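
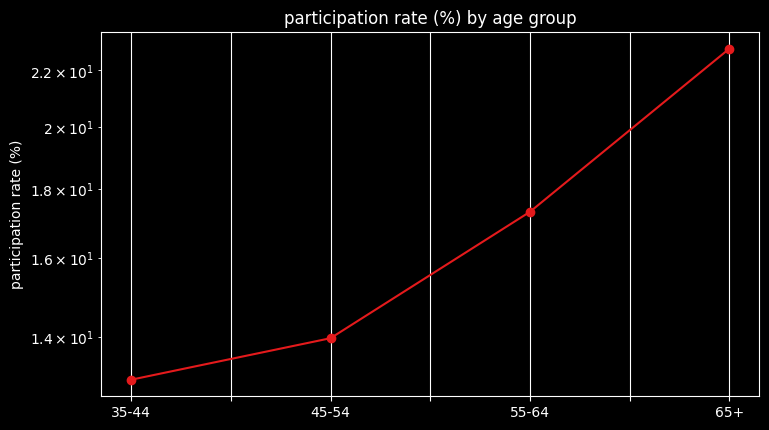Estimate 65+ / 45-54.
65+ ≈ 23, 45-54 ≈ 14; 23/14 ≈ 1.64.

≈ 1.64×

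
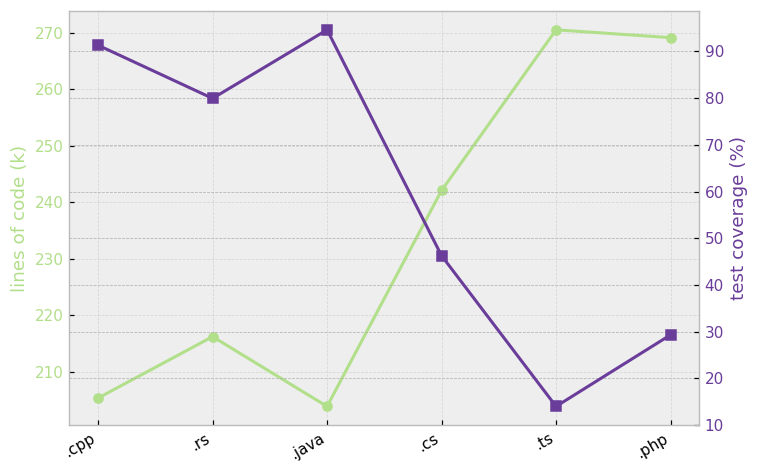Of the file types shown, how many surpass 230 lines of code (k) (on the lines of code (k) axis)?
3

Above 230: .cs, .ts, .php.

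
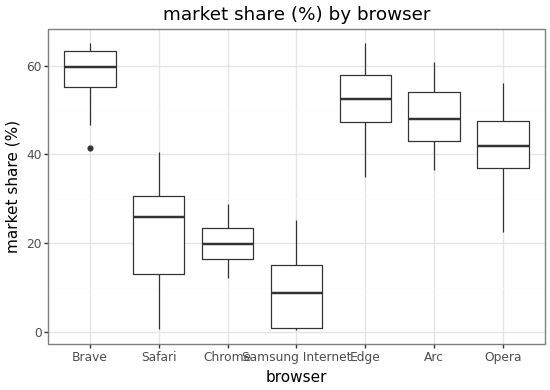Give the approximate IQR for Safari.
Q3 ≈ 30, Q1 ≈ 15; IQR ≈ 15.

≈ 15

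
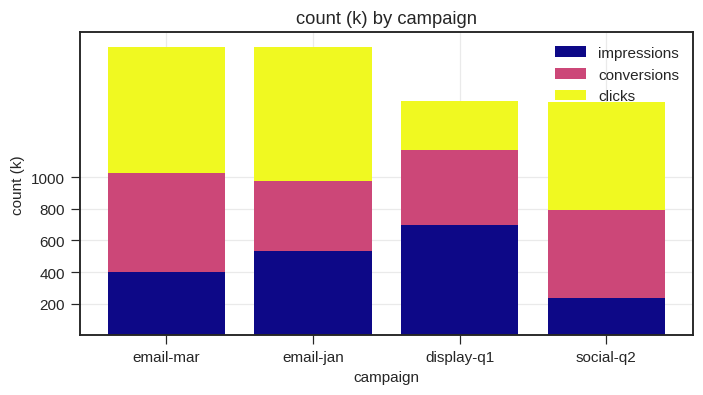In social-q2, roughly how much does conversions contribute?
≈ 600

conversions top ≈ 800, bottom ≈ 200; segment ≈ 600.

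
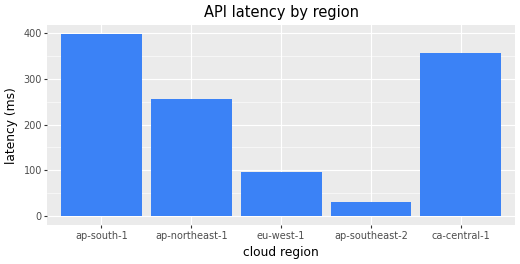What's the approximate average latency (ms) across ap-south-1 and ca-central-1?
≈ 375

(400 + 350) / 2 ≈ 375.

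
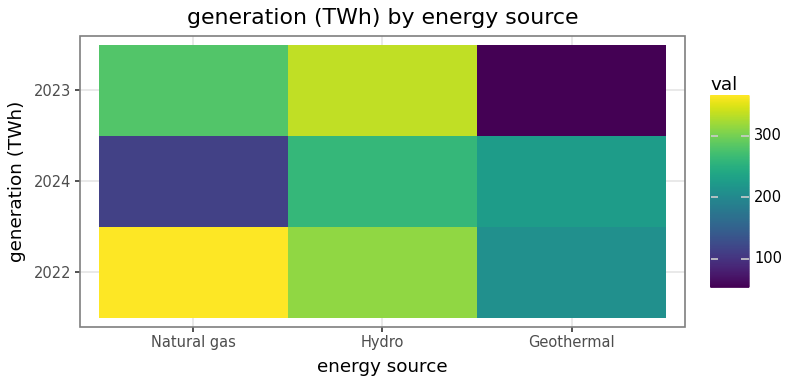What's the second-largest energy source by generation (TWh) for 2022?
Hydro

Top 3 for 2022: Natural gas ≈ 350, Hydro ≈ 300, Geothermal ≈ 200.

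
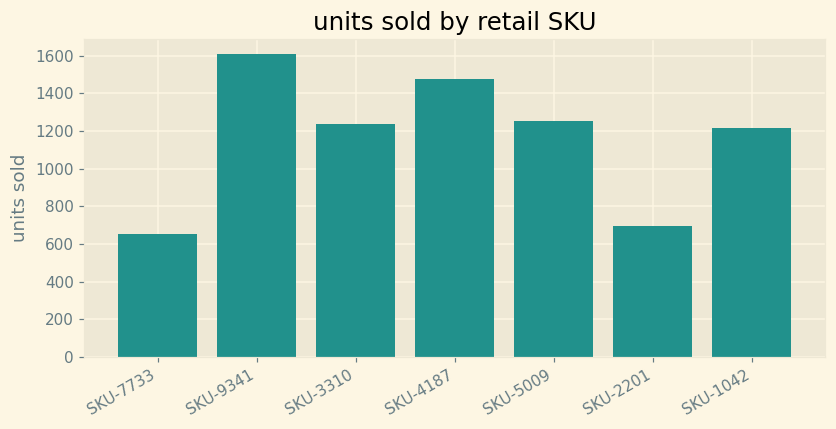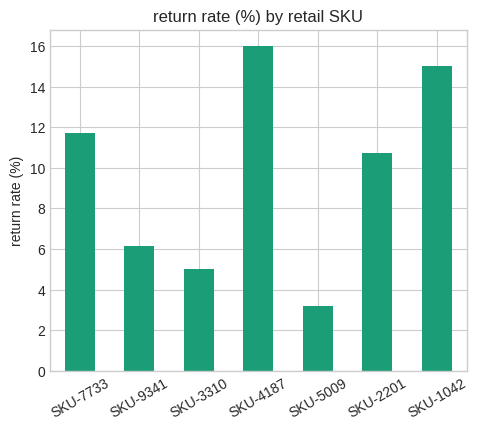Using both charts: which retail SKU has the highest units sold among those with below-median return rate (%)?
SKU-9341

Chart 2 median return rate (%) ≈ 10; below-median retail SKUs: SKU-9341, SKU-3310, SKU-5009. Among those, SKU-9341 has the highest units sold (≈ 1600).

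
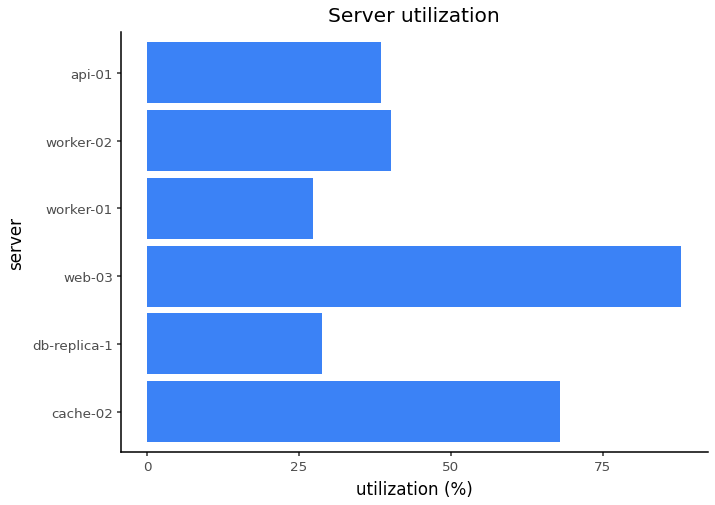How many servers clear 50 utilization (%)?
2

Above 50: cache-02, web-03.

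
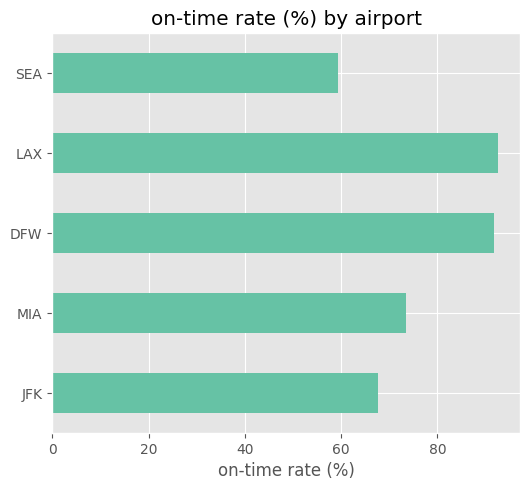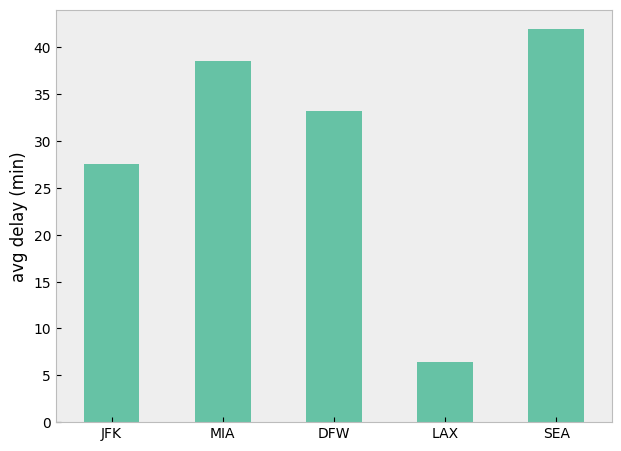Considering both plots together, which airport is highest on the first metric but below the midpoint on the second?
LAX

Chart 2 median avg delay (min) ≈ 35; below-median airports: JFK, LAX. Among those, LAX has the highest on-time rate (%) (≈ 90).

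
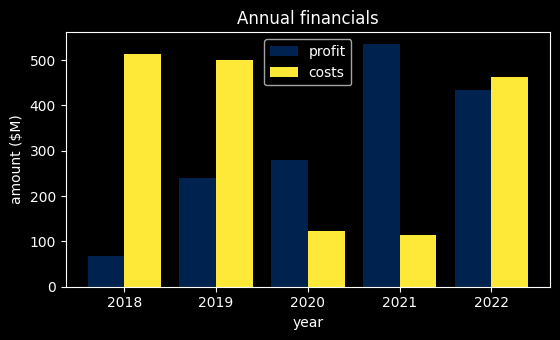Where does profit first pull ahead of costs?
2019: profit ≈ 250 vs costs ≈ 500 (not yet); 2020: profit ≈ 300 vs costs ≈ 100 (first crossover).

2020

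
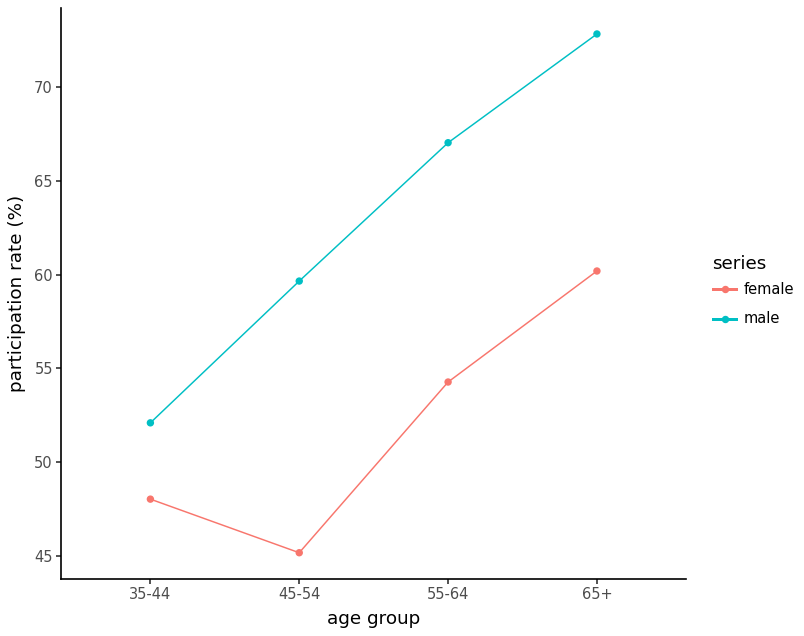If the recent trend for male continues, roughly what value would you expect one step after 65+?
Last three: 60, 65, 75 → slope ≈ 7.5/step → next ≈ 82.5.

≈ 82.5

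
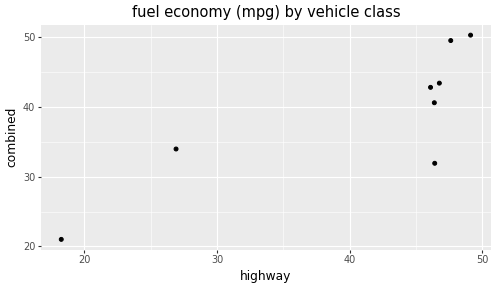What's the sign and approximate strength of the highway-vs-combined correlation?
Points are positively correlated; strong (|r| ≈ 0.8).

positive, strong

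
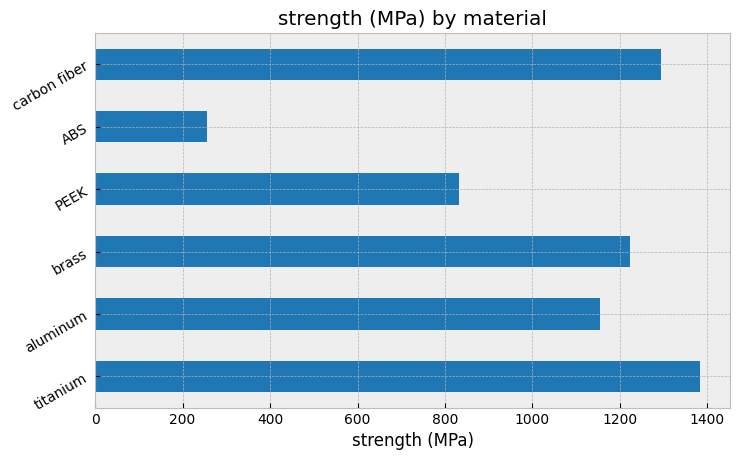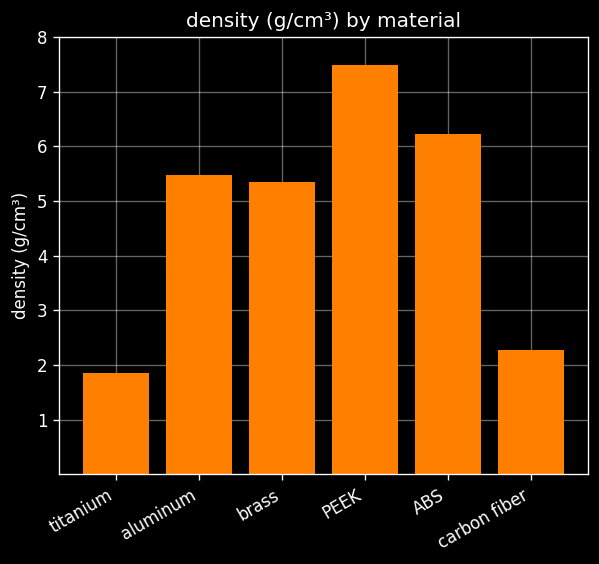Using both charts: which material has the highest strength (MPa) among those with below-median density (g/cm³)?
titanium

Chart 2 median density (g/cm³) ≈ 5; below-median materials: titanium, brass, carbon fiber. Among those, titanium has the highest strength (MPa) (≈ 1400).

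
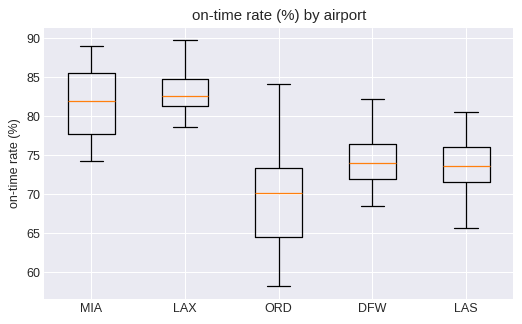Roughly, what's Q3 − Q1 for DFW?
Q3 ≈ 76, Q1 ≈ 72; IQR ≈ 4.

≈ 4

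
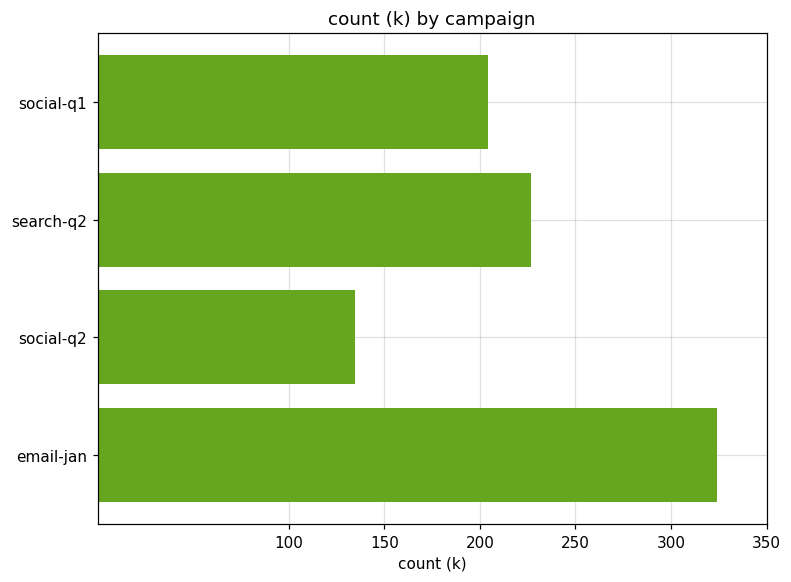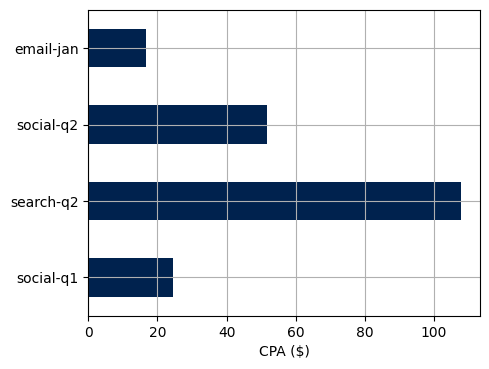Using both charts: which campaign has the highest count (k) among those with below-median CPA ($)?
Chart 2 median CPA ($) ≈ 40; below-median campaigns: social-q1, email-jan. Among those, email-jan has the highest count (k) (≈ 300).

email-jan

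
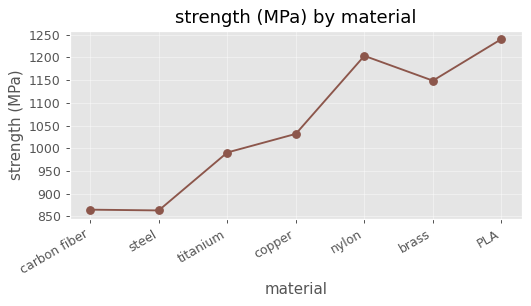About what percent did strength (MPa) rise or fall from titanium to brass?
titanium ≈ 1000, brass ≈ 1150; (1150 − 1000) / 1000 ≈ +15%.

≈ +15%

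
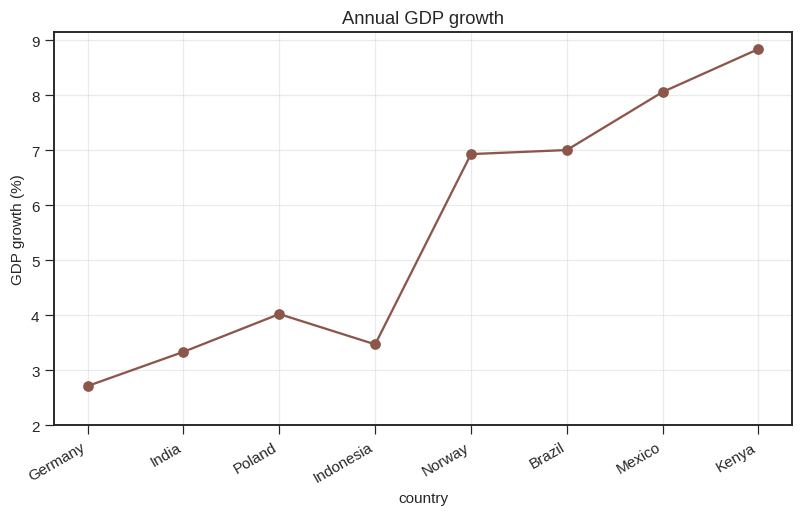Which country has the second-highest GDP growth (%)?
Mexico

Top 3: Kenya ≈ 9, Mexico ≈ 8, Brazil ≈ 7.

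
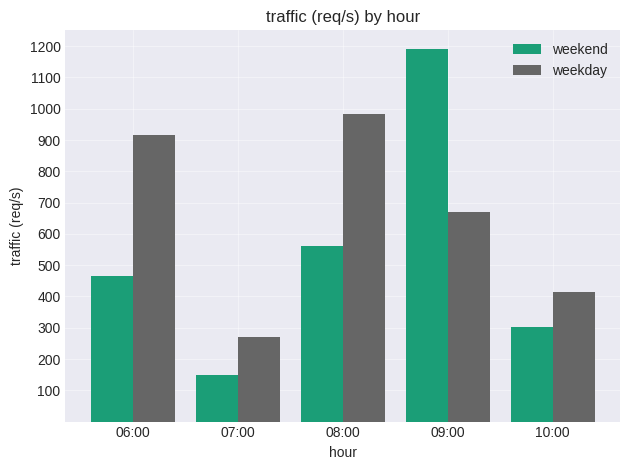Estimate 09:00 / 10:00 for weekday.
09:00 ≈ 700, 10:00 ≈ 400; 700/400 ≈ 1.75.

≈ 1.75×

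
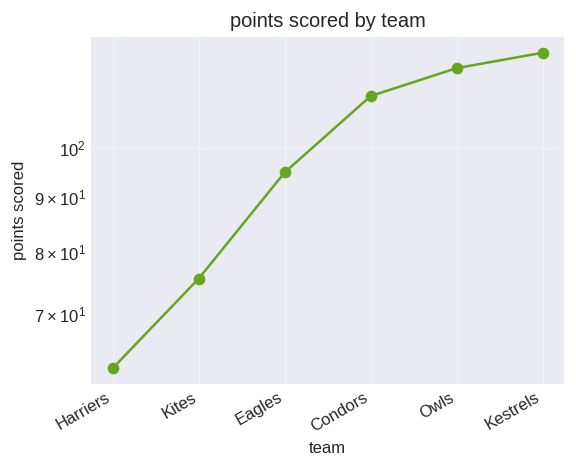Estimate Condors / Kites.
≈ 1.38×

Condors ≈ 110, Kites ≈ 80; 110/80 ≈ 1.38.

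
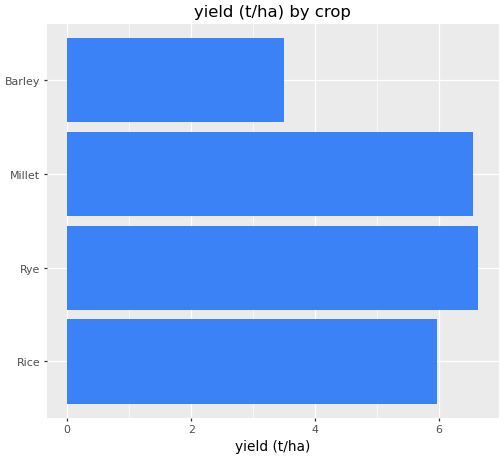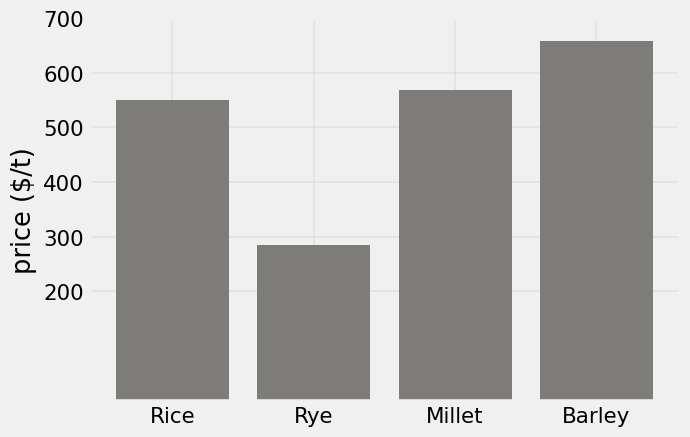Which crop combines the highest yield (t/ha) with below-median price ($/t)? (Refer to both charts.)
Chart 2 median price ($/t) ≈ 600; below-median crops: Rice, Rye. Among those, Rye has the highest yield (t/ha) (≈ 7).

Rye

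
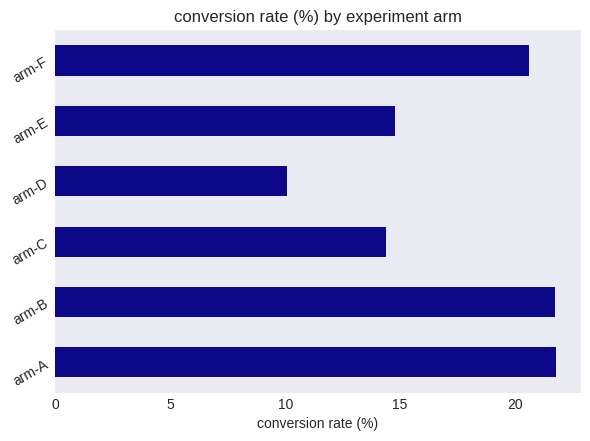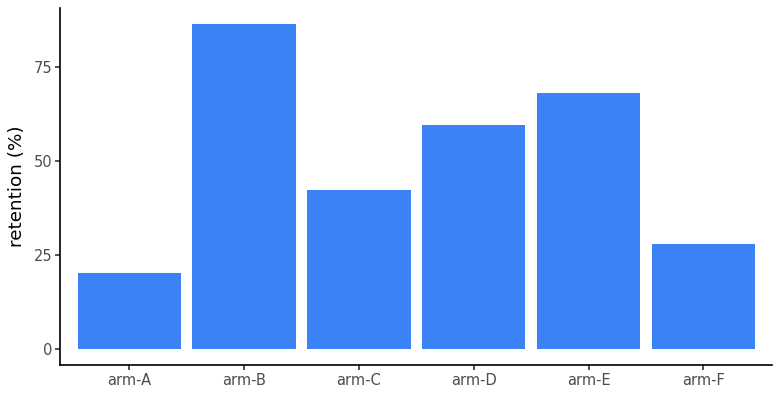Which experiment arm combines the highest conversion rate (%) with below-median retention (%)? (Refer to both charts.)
arm-A

Chart 2 median retention (%) ≈ 50; below-median experiment arms: arm-A, arm-C, arm-F. Among those, arm-A has the highest conversion rate (%) (≈ 22).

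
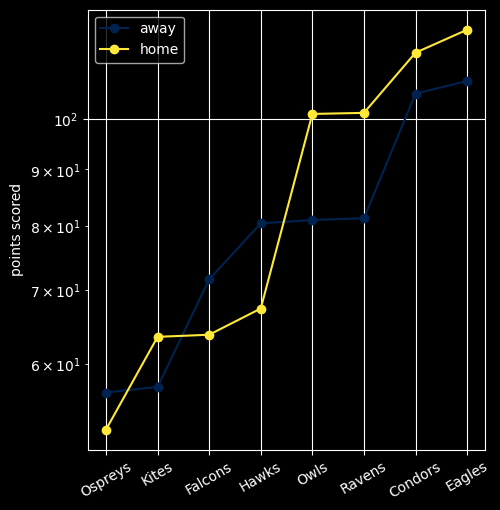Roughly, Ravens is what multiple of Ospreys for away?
≈ 1.33×

Ravens ≈ 80, Ospreys ≈ 60; 80/60 ≈ 1.33.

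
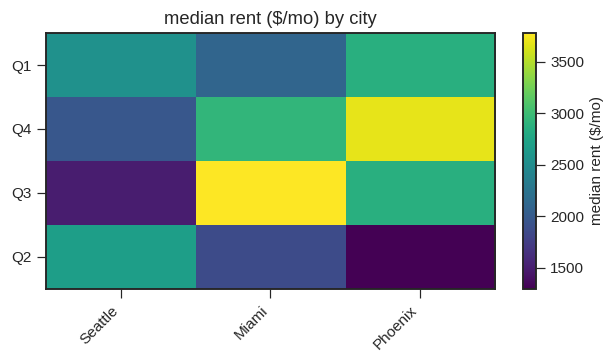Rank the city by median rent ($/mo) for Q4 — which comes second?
Miami

Top 3 for Q4: Phoenix ≈ 3500, Miami ≈ 3000, Seattle ≈ 2000.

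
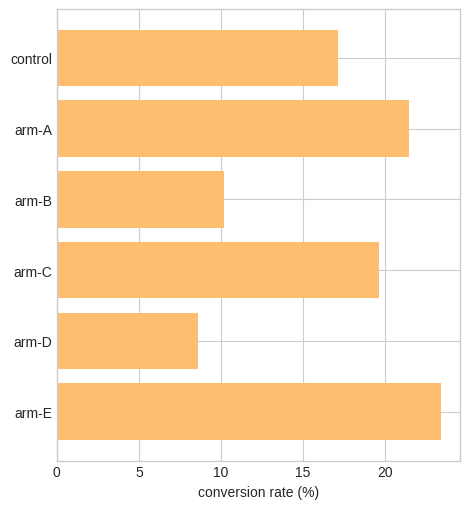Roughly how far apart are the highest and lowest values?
Max arm-E ≈ 24, min arm-D ≈ 8; range ≈ 16.

≈ 16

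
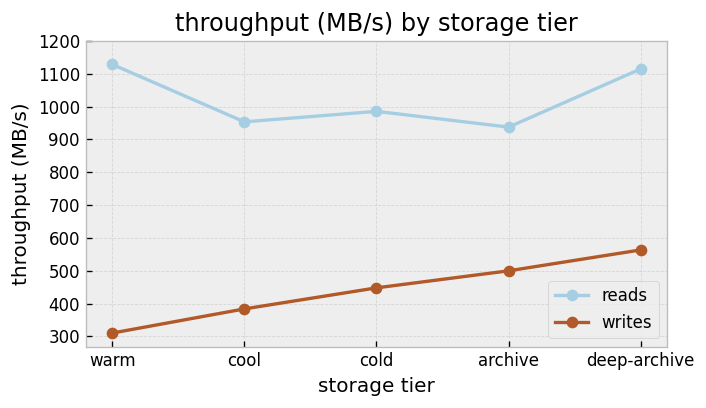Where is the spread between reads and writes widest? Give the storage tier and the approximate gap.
warm, ≈ 800 MB/s

warm: reads ≈ 1100, writes ≈ 300 → gap ≈ 800. Next-largest (cool) is only ≈ 600.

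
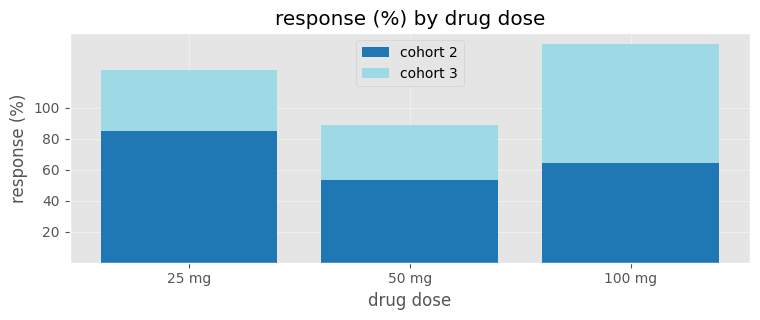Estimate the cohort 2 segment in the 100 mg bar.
≈ 60

cohort 2 top ≈ 60, bottom ≈ 0; segment ≈ 60.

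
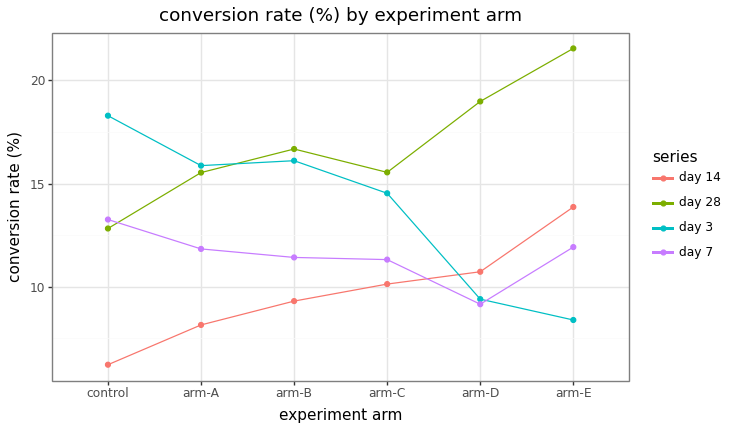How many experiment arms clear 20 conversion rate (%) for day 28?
1

Above 20: arm-E.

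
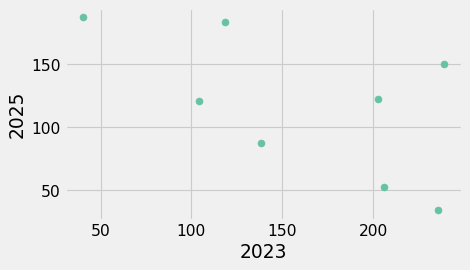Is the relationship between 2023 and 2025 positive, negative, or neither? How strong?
Points are negatively correlated; moderate (|r| ≈ 0.6).

negative, moderate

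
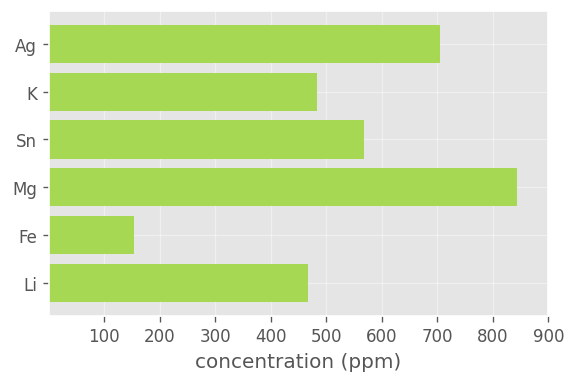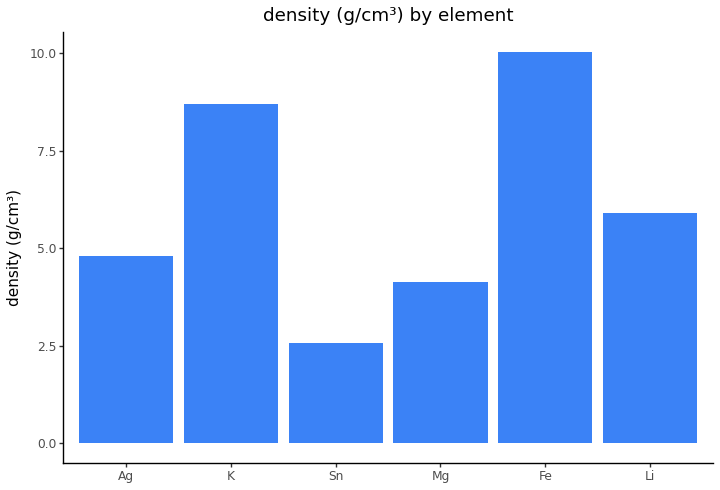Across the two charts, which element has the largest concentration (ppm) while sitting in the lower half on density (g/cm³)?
Chart 2 median density (g/cm³) ≈ 5; below-median elements: Ag, Sn, Mg. Among those, Mg has the highest concentration (ppm) (≈ 800).

Mg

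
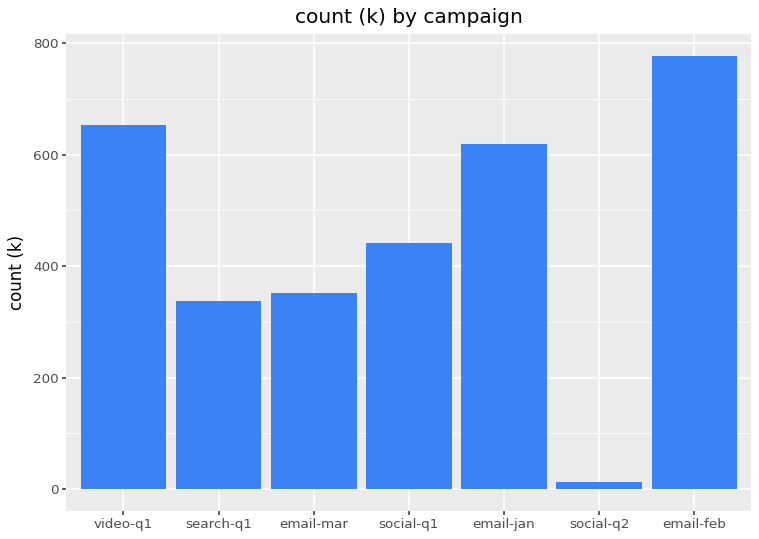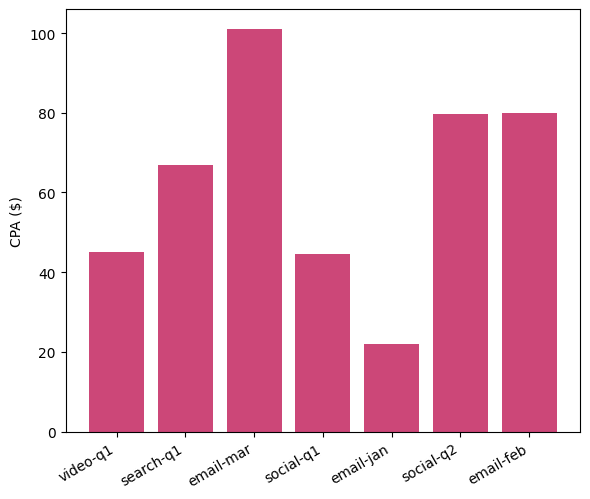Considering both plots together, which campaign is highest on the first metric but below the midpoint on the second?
video-q1

Chart 2 median CPA ($) ≈ 70; below-median campaigns: video-q1, social-q1, email-jan. Among those, video-q1 has the highest count (k) (≈ 700).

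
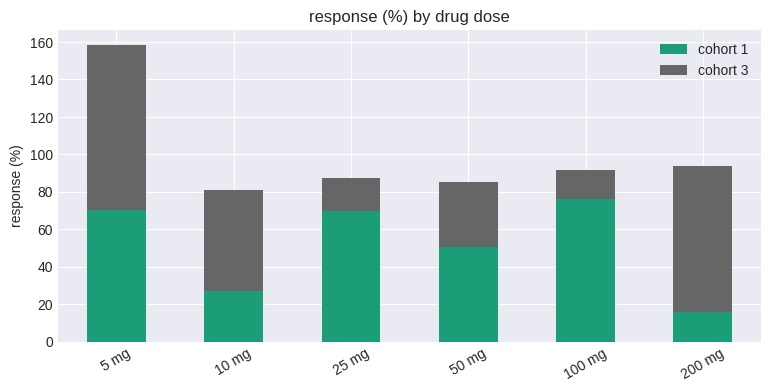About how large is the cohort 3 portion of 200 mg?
cohort 3 top ≈ 100, bottom ≈ 20; segment ≈ 80.

≈ 80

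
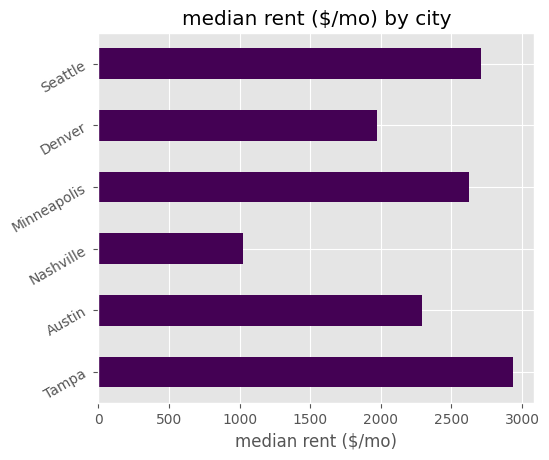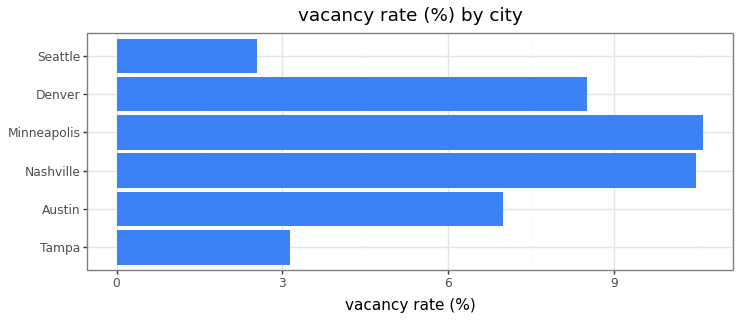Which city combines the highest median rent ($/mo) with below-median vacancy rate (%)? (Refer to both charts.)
Chart 2 median vacancy rate (%) ≈ 8; below-median cities: Tampa, Austin, Seattle. Among those, Tampa has the highest median rent ($/mo) (≈ 3000).

Tampa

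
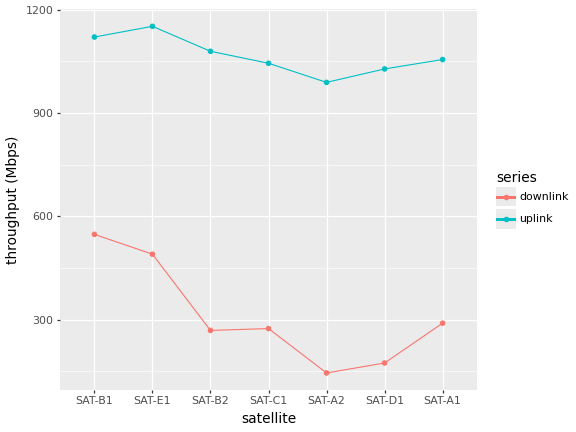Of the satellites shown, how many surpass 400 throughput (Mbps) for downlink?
2

Above 400: SAT-B1, SAT-E1.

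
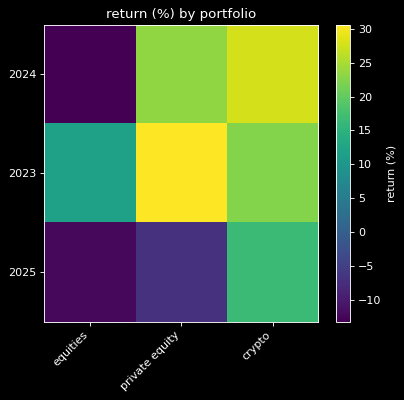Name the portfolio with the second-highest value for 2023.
crypto

Top 3 for 2023: private equity ≈ 30, crypto ≈ 25, equities ≈ 10.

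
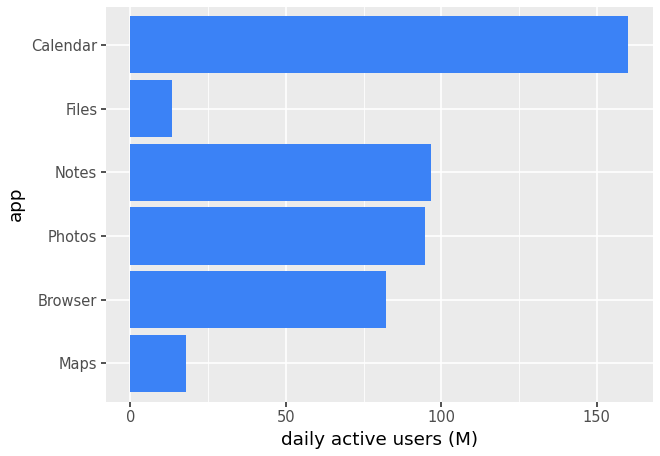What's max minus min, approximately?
≈ 140

Max Calendar ≈ 160, min Files ≈ 20; range ≈ 140.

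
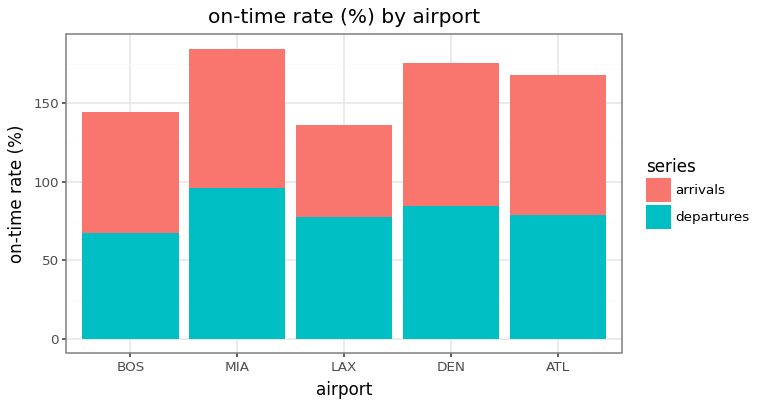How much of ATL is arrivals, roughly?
arrivals top ≈ 160, bottom ≈ 80; segment ≈ 80.

≈ 80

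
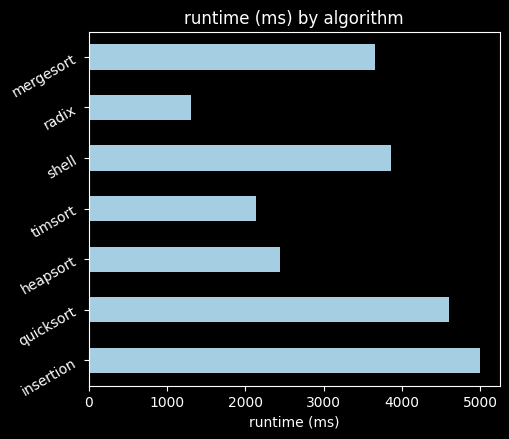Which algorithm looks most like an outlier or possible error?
radix

radix ≈ 1500; the rest sit between ≈ 2000 and ≈ 5000.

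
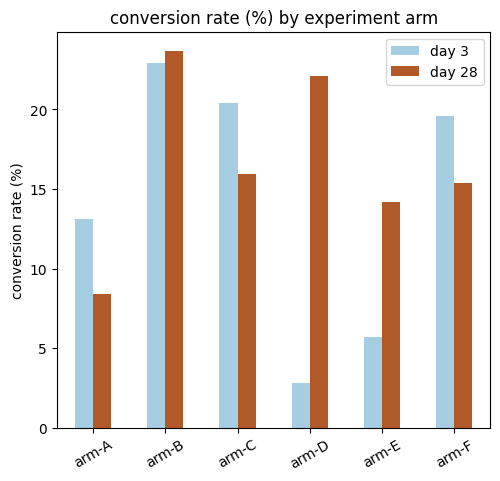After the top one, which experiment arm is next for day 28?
arm-D

Top 3 for day 28: arm-B ≈ 24, arm-D ≈ 22, arm-C ≈ 16.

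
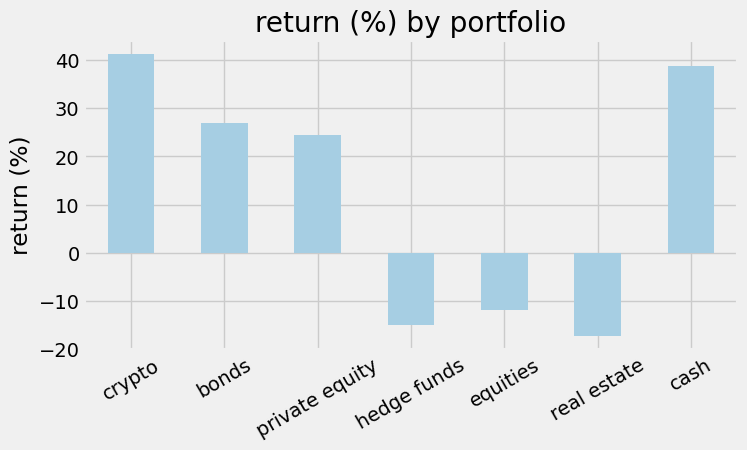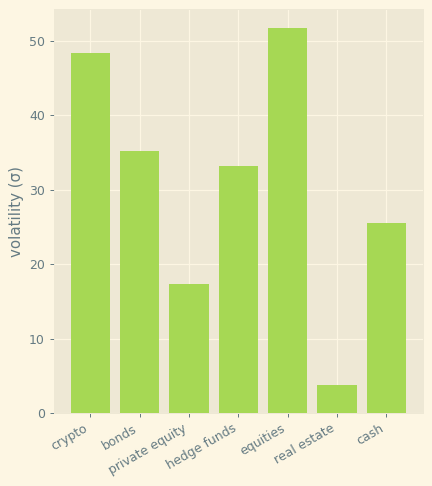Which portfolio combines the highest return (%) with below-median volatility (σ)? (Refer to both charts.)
Chart 2 median volatility (σ) ≈ 35; below-median portfolios: private equity, real estate, cash. Among those, cash has the highest return (%) (≈ 40).

cash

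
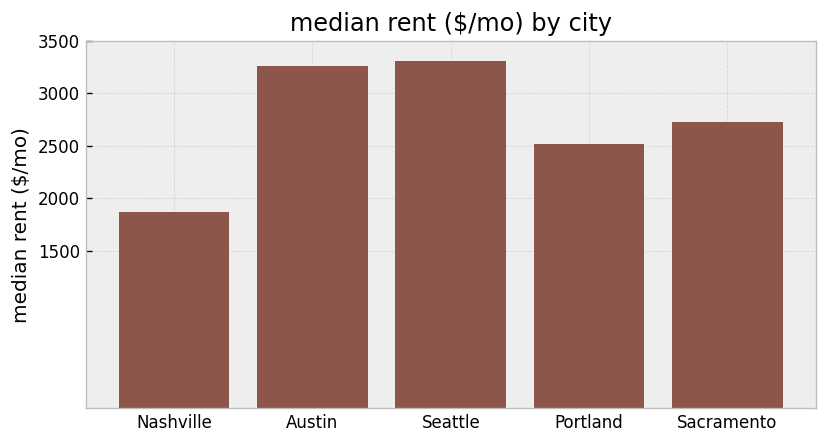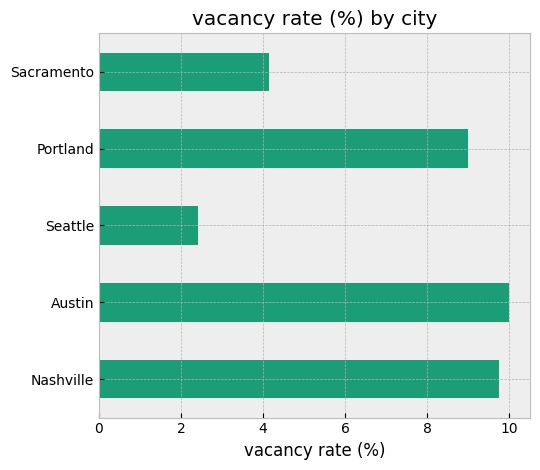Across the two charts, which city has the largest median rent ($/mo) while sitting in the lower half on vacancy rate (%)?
Seattle

Chart 2 median vacancy rate (%) ≈ 9; below-median cities: Seattle, Sacramento. Among those, Seattle has the highest median rent ($/mo) (≈ 3500).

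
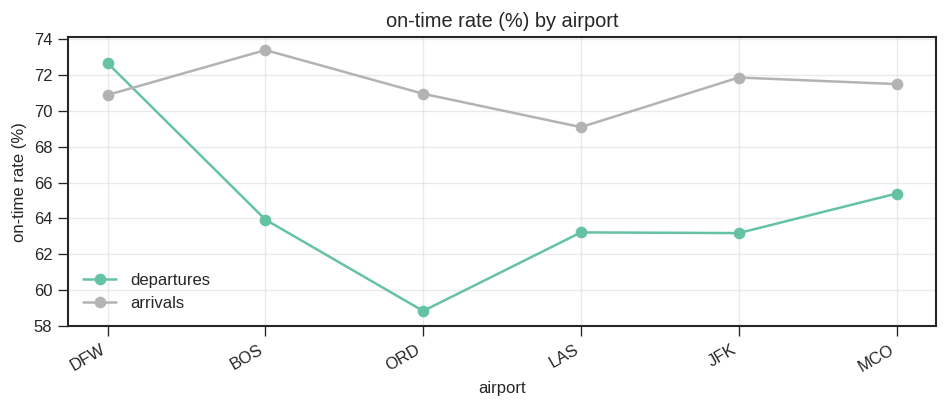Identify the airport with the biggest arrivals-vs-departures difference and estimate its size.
ORD: arrivals ≈ 70, departures ≈ 58 → gap ≈ 12. Next-largest (BOS) is only ≈ 10.

ORD, ≈ 12 %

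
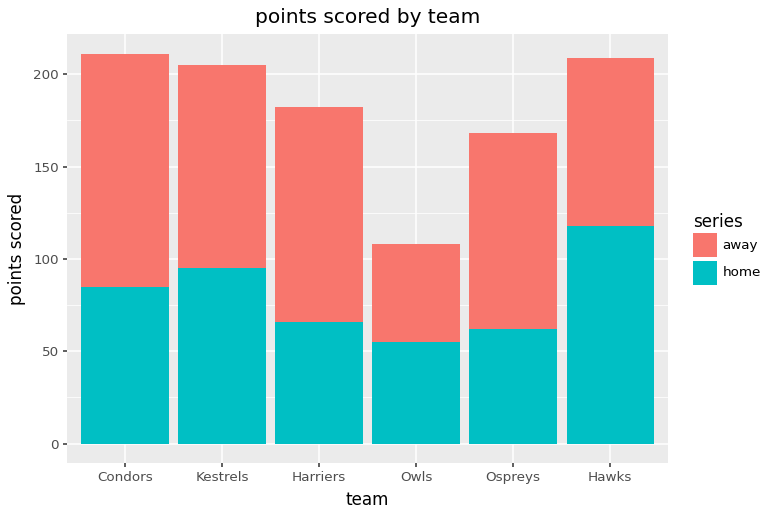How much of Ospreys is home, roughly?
≈ 60

home top ≈ 60, bottom ≈ 0; segment ≈ 60.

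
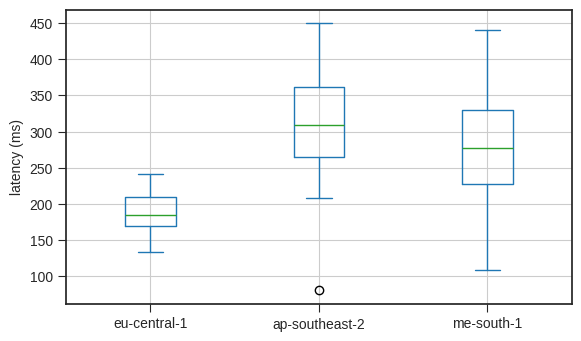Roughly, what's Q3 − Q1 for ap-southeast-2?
≈ 90

Q3 ≈ 360, Q1 ≈ 270; IQR ≈ 90.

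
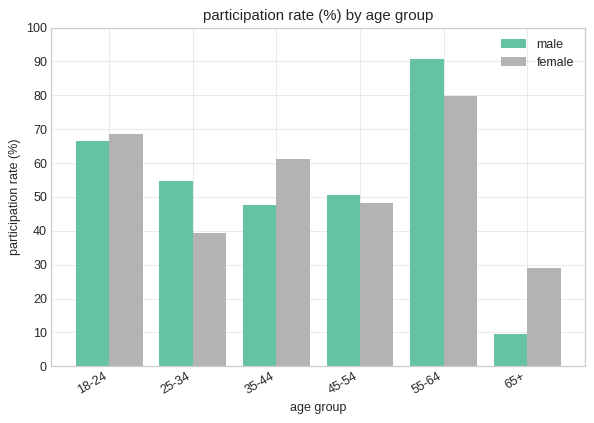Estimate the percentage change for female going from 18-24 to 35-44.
18-24 ≈ 70, 35-44 ≈ 60; (60 − 70) / 70 ≈ -14.3%.

≈ -14.3%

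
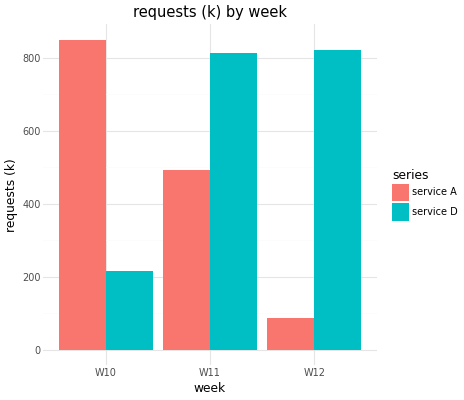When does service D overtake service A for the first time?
W10: service D ≈ 200 vs service A ≈ 800 (not yet); W11: service D ≈ 800 vs service A ≈ 500 (first crossover).

W11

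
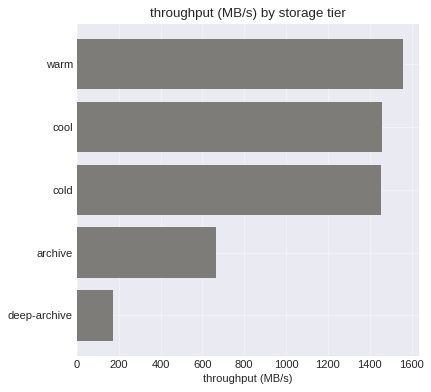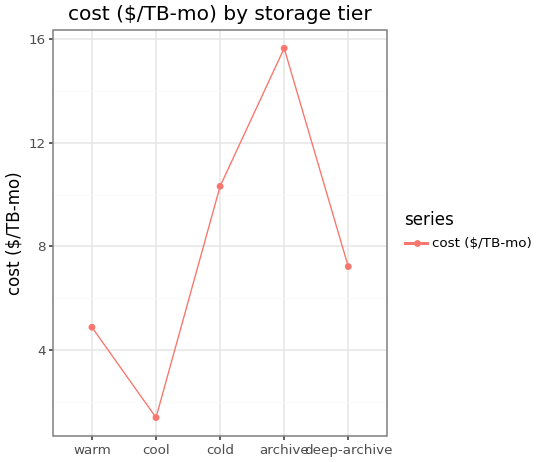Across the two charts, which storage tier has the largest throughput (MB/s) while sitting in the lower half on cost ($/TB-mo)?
warm

Chart 2 median cost ($/TB-mo) ≈ 8; below-median storage tiers: warm, cool. Among those, warm has the highest throughput (MB/s) (≈ 1600).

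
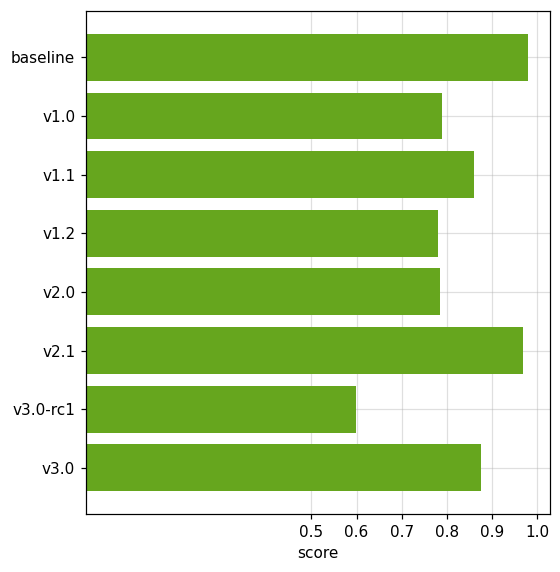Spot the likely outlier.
v3.0-rc1

v3.0-rc1 ≈ 0.6; the rest sit between ≈ 0.8 and ≈ 1.0.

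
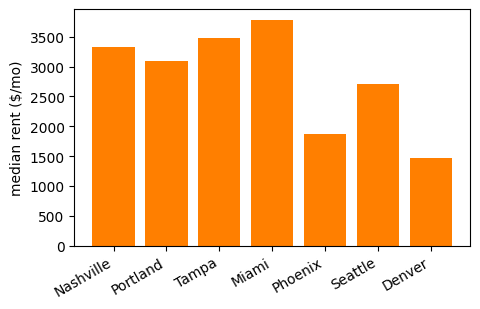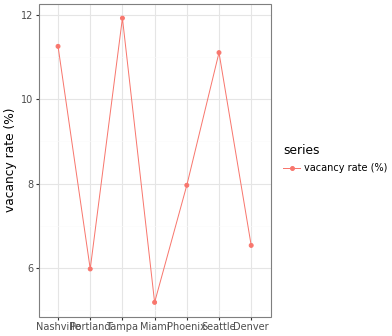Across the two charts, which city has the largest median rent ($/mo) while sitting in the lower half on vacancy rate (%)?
Chart 2 median vacancy rate (%) ≈ 8; below-median cities: Portland, Miami, Denver. Among those, Miami has the highest median rent ($/mo) (≈ 4000).

Miami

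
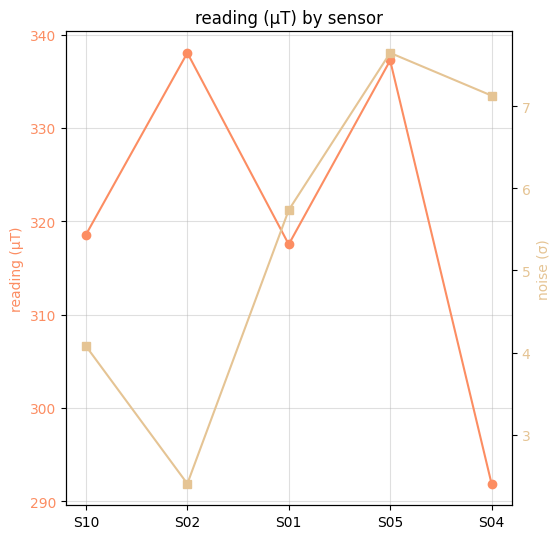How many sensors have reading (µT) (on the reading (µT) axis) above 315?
Above 315: S10, S02, S01, S05.

4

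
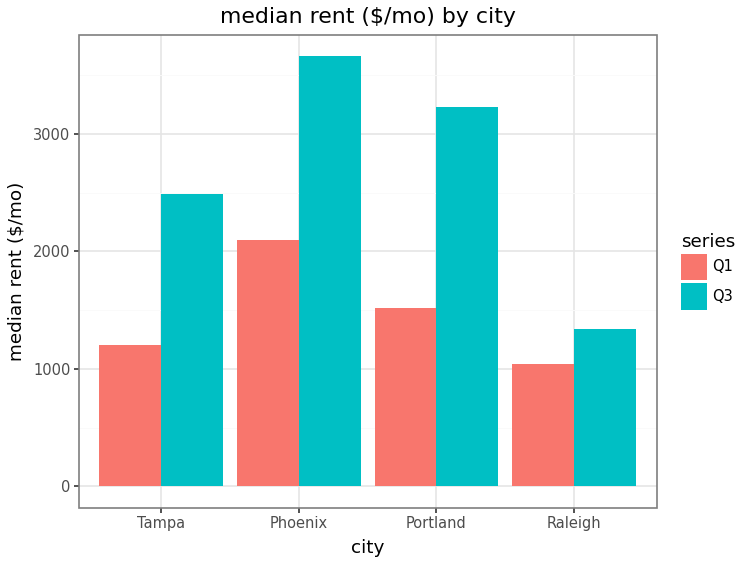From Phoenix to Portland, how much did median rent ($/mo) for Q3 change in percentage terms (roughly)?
Phoenix ≈ 3500, Portland ≈ 3000; (3000 − 3500) / 3500 ≈ -14.3%.

≈ -14.3%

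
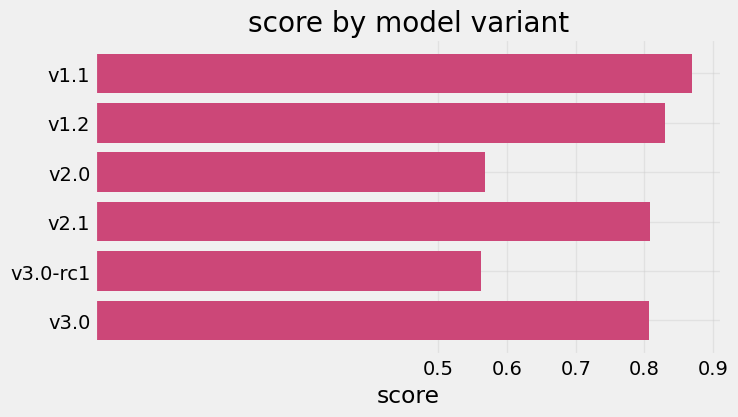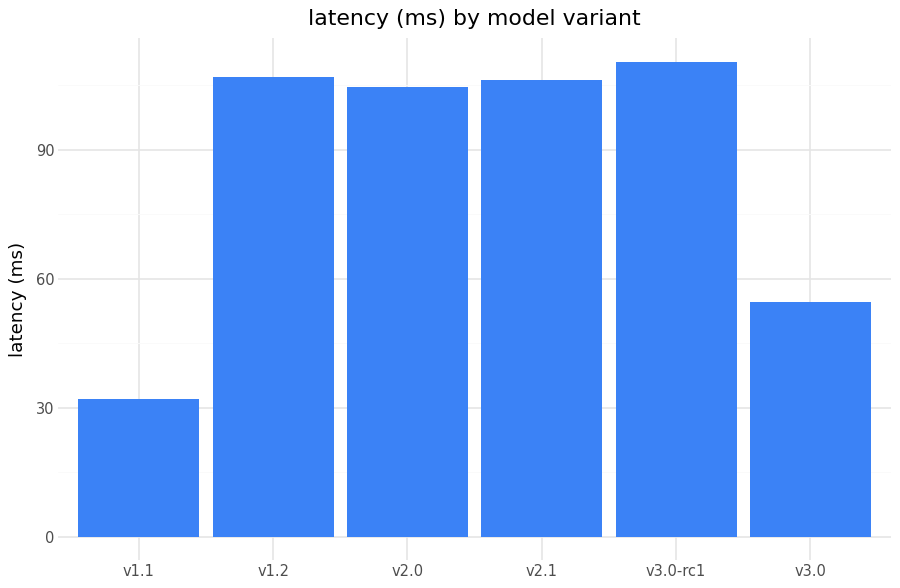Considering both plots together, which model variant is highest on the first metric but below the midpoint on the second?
v1.1

Chart 2 median latency (ms) ≈ 100; below-median model variants: v1.1, v2.0, v3.0. Among those, v1.1 has the highest score (≈ 0.9).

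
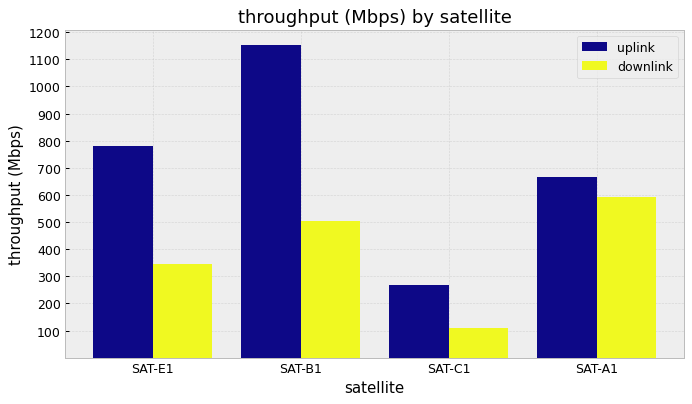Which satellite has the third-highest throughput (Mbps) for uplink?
Top 4 for uplink: SAT-B1 ≈ 1200, SAT-E1 ≈ 800, SAT-A1 ≈ 700, SAT-C1 ≈ 300.

SAT-A1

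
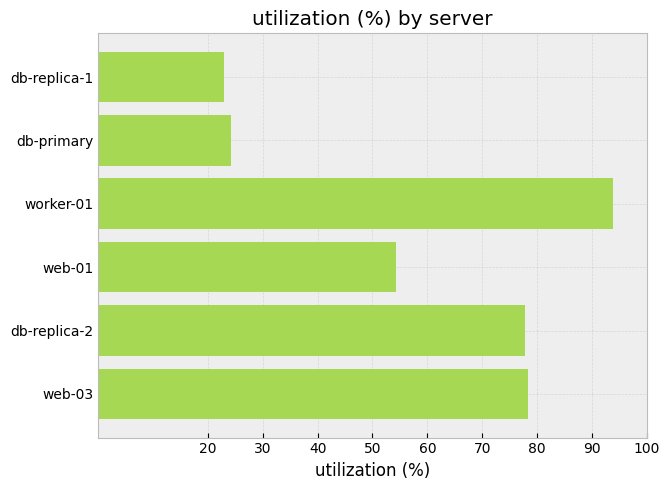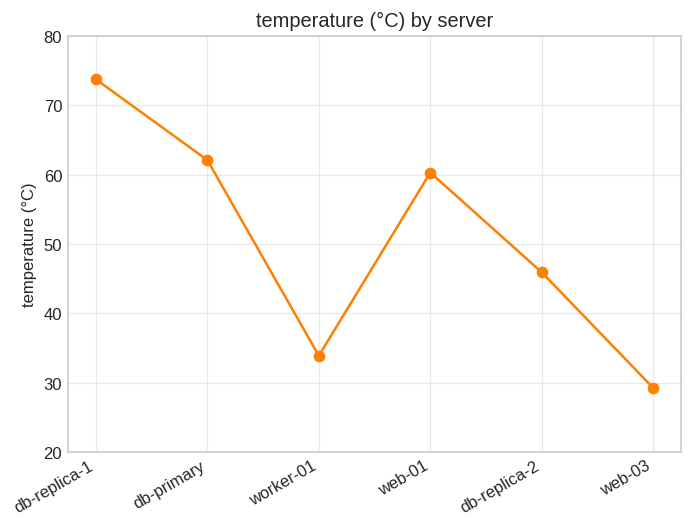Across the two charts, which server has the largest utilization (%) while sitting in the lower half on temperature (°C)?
Chart 2 median temperature (°C) ≈ 50; below-median servers: worker-01, db-replica-2, web-03. Among those, worker-01 has the highest utilization (%) (≈ 90).

worker-01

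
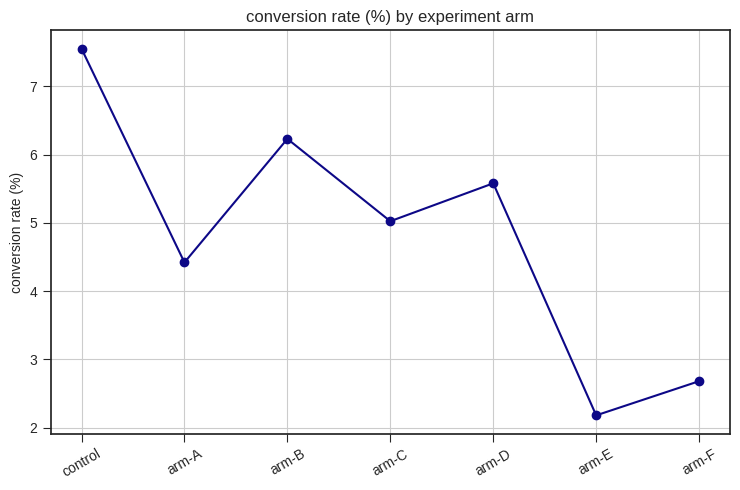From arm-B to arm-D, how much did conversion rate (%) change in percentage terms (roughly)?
≈ -8.3%

arm-B ≈ 6.0, arm-D ≈ 5.5; (5.5 − 6.0) / 6.0 ≈ -8.3%.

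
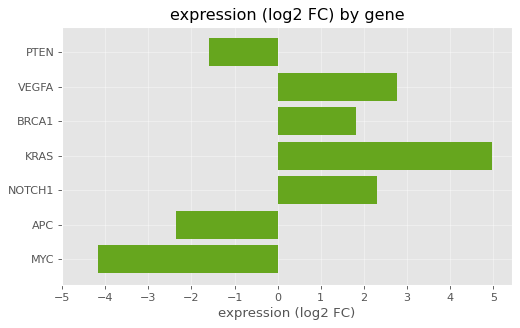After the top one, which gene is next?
VEGFA

Top 3: KRAS ≈ 5, VEGFA ≈ 3, NOTCH1 ≈ 2.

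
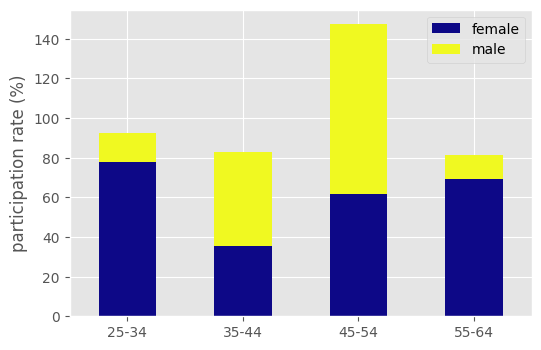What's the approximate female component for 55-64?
female top ≈ 60, bottom ≈ 0; segment ≈ 60.

≈ 60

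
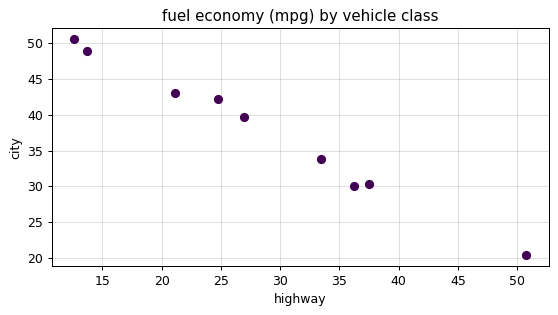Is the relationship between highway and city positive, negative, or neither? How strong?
negative, strong

Points are negatively correlated; strong (|r| ≈ 1.0).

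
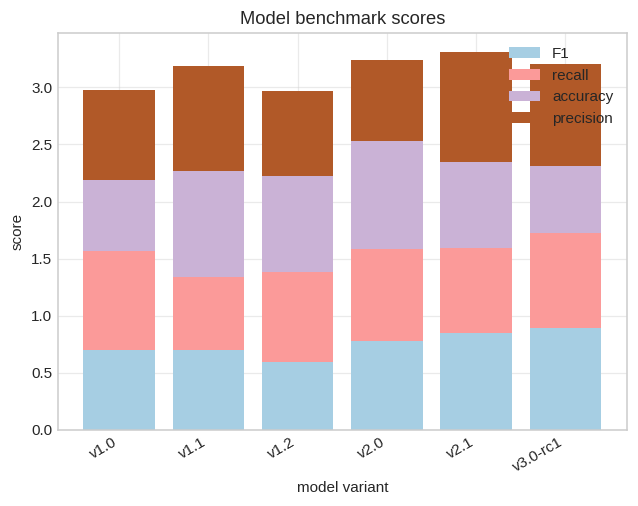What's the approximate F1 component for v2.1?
F1 top ≈ 1.0, bottom ≈ 0.0; segment ≈ 1.0.

≈ 1.0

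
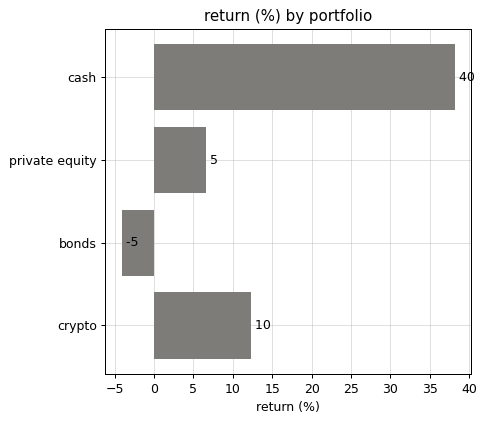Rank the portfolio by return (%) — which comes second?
crypto

Top 3: cash ≈ 40, crypto ≈ 10, private equity ≈ 5.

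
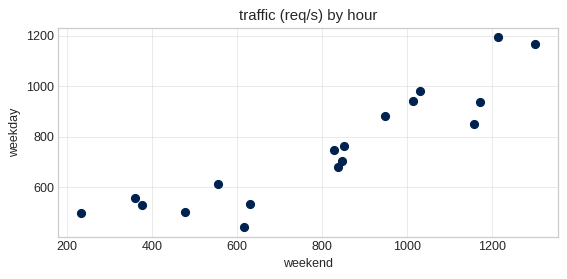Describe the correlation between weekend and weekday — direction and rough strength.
positive, strong

Points are positively correlated; strong (|r| ≈ 0.9).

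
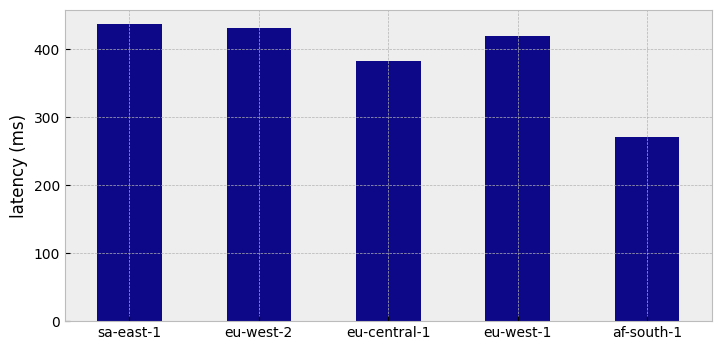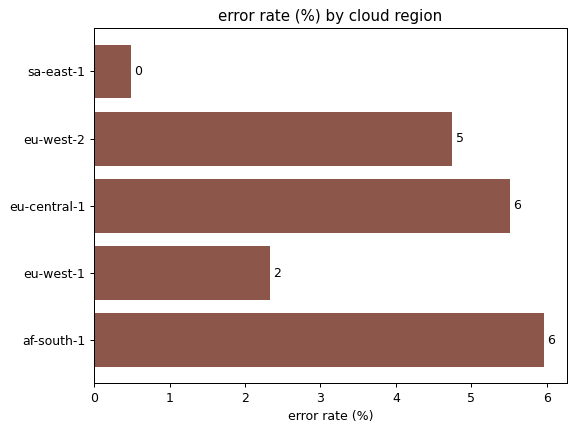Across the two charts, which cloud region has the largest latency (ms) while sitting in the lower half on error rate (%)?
sa-east-1

Chart 2 median error rate (%) ≈ 5; below-median cloud regions: sa-east-1, eu-west-1. Among those, sa-east-1 has the highest latency (ms) (≈ 450).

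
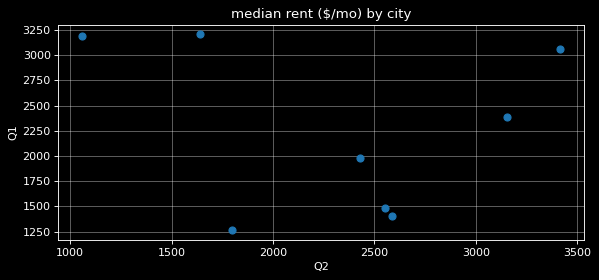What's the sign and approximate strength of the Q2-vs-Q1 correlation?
no clear correlation

Points are roughly uncorrelated; weak (|r| ≈ 0.2).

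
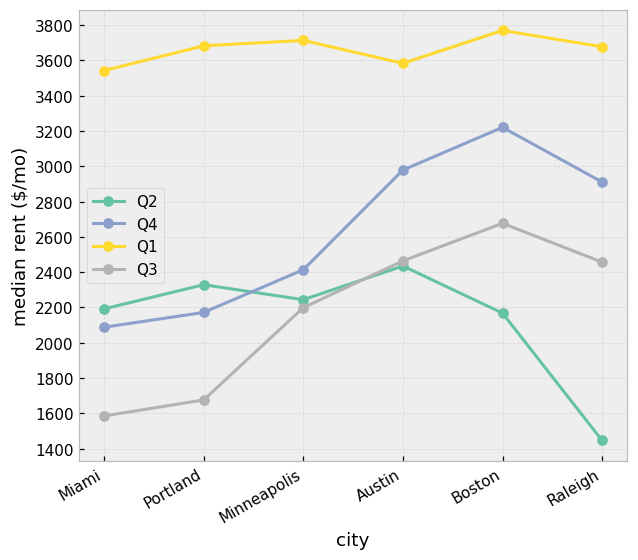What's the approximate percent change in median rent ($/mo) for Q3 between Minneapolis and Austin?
≈ +9.1%

Minneapolis ≈ 2200, Austin ≈ 2400; (2400 − 2200) / 2200 ≈ +9.1%.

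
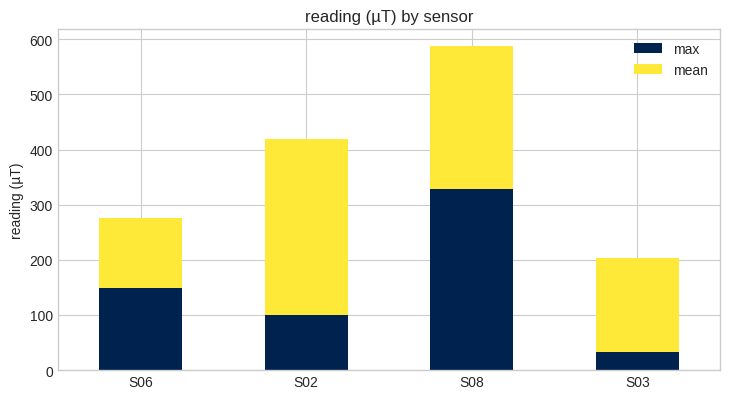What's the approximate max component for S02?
max top ≈ 100, bottom ≈ 0; segment ≈ 100.

≈ 100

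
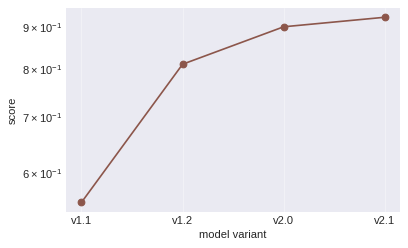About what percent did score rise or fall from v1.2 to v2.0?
≈ +12.5%

v1.2 ≈ 0.80, v2.0 ≈ 0.90; (0.90 − 0.80) / 0.80 ≈ +12.5%.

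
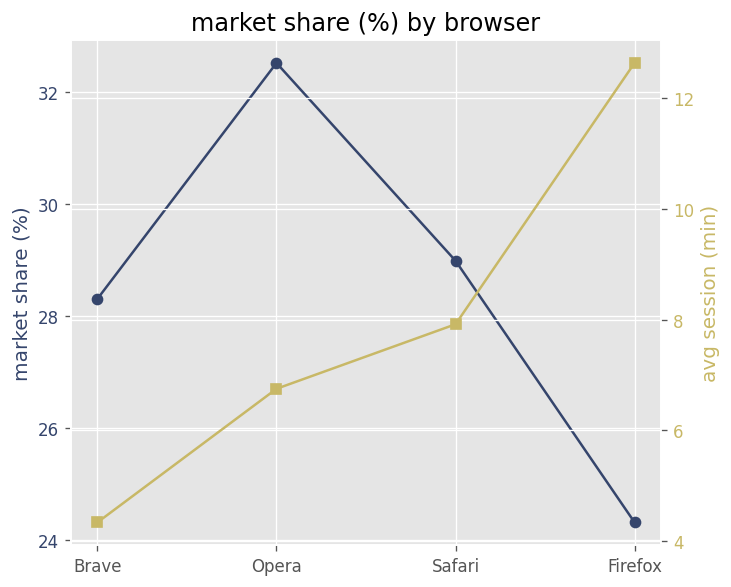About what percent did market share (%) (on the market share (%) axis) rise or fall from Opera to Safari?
≈ -12.1%

Opera ≈ 33, Safari ≈ 29; (29 − 33) / 33 ≈ -12.1%.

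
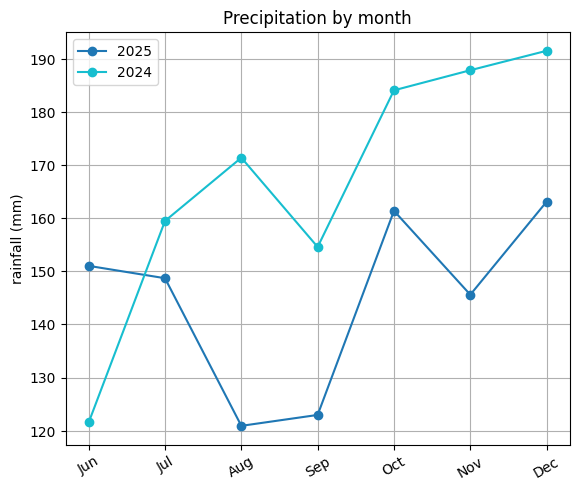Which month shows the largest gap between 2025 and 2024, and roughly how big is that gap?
Aug, ≈ 50 mm

Aug: 2025 ≈ 120, 2024 ≈ 170 → gap ≈ 50. Next-largest (Nov) is only ≈ 40.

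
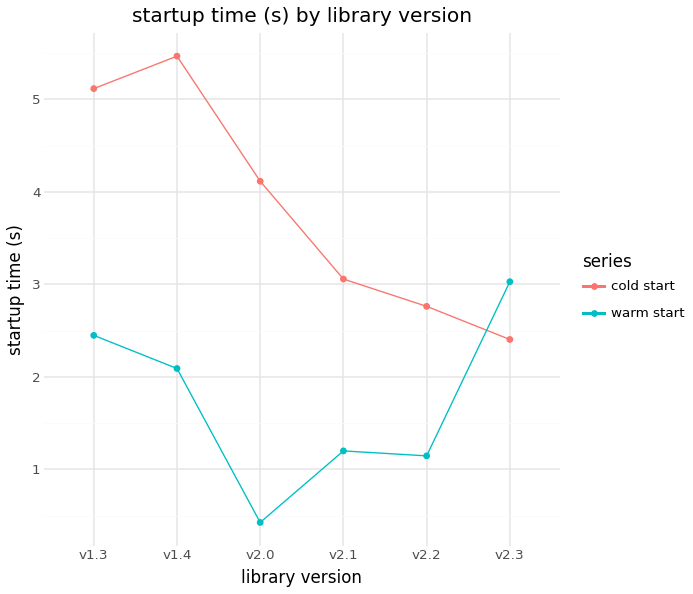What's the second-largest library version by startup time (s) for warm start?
v1.3

Top 3 for warm start: v2.3 ≈ 3.0, v1.3 ≈ 2.5, v1.4 ≈ 2.0.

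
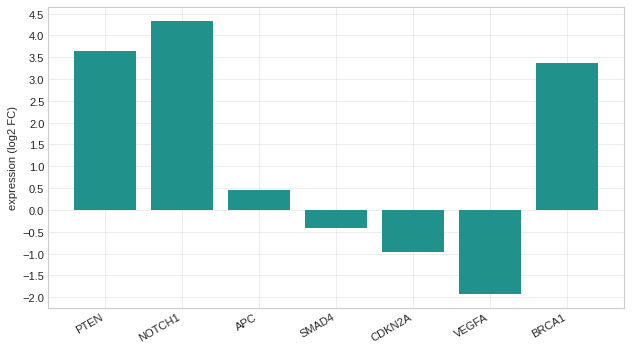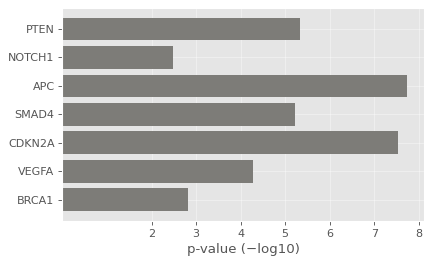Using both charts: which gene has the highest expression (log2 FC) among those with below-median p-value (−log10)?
Chart 2 median p-value (−log10) ≈ 5; below-median genes: NOTCH1, VEGFA, BRCA1. Among those, NOTCH1 has the highest expression (log2 FC) (≈ 4.5).

NOTCH1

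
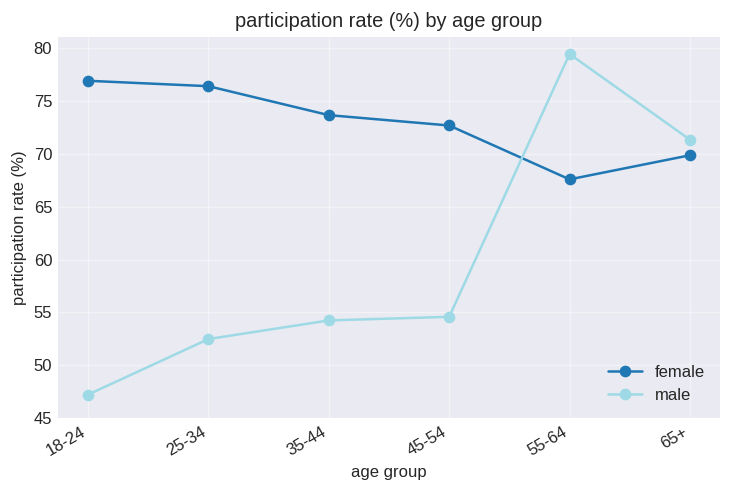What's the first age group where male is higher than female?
55-64

45-54: male ≈ 55 vs female ≈ 75 (not yet); 55-64: male ≈ 80 vs female ≈ 70 (first crossover).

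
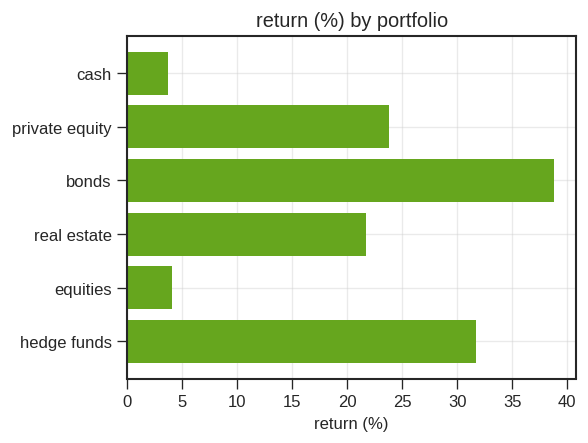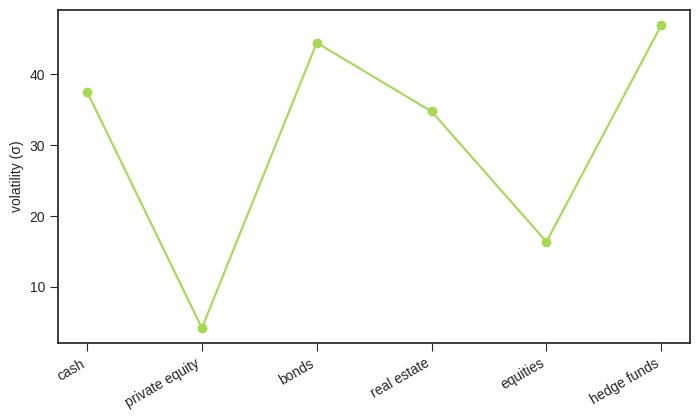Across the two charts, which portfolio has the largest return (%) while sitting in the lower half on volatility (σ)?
private equity

Chart 2 median volatility (σ) ≈ 35; below-median portfolios: private equity, real estate, equities. Among those, private equity has the highest return (%) (≈ 25).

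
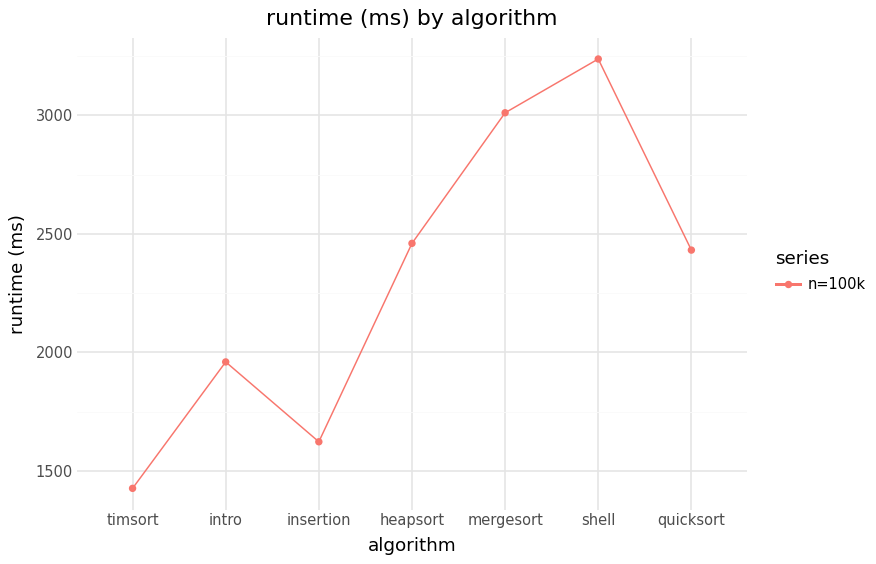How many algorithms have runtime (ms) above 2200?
4

Above 2200: heapsort, mergesort, shell, quicksort.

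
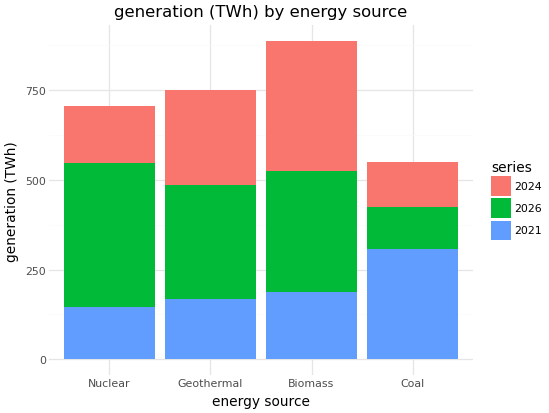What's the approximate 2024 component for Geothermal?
≈ 300

2024 top ≈ 800, bottom ≈ 500; segment ≈ 300.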